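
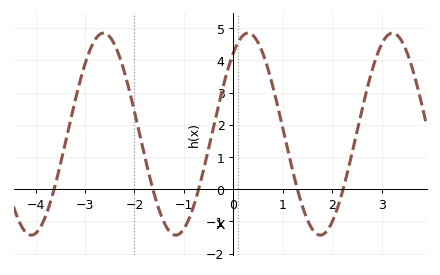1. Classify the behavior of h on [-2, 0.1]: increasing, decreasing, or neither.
neither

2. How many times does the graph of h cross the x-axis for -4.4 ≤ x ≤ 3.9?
5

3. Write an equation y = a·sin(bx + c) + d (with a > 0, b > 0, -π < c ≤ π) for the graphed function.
y = 3.14sin(2.1x + 0.93) + 1.71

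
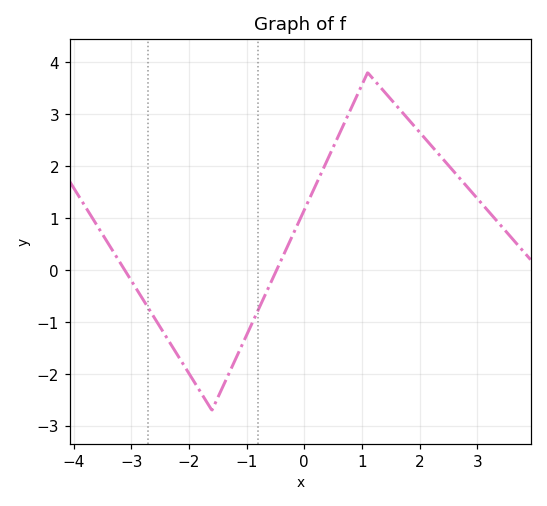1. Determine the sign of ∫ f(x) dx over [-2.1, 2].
positive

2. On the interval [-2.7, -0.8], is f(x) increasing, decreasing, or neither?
neither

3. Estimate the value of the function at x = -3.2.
0.157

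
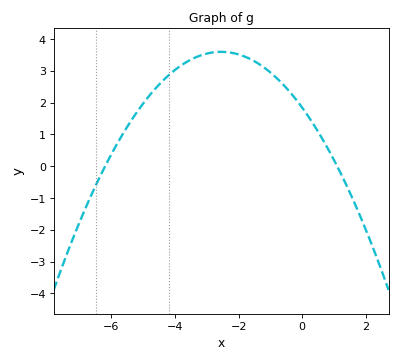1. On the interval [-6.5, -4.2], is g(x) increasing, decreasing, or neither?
increasing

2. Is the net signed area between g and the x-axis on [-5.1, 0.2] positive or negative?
positive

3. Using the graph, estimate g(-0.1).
2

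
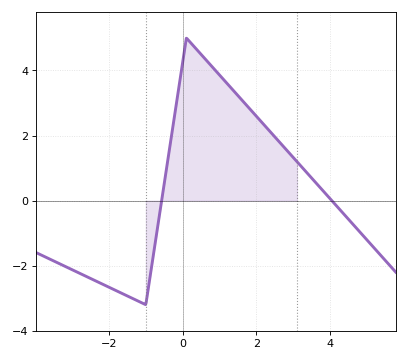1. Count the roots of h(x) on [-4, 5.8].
2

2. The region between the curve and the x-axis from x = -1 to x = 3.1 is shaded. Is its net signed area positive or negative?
positive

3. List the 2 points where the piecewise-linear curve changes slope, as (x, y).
(-1, -3.2); (0.1, 5)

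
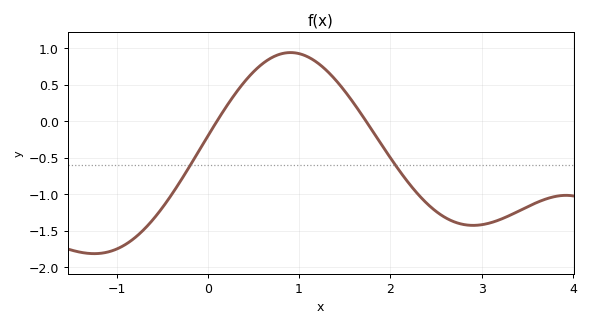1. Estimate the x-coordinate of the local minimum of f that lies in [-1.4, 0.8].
-1.2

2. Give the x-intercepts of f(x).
0.1, 1.7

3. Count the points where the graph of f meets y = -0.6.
2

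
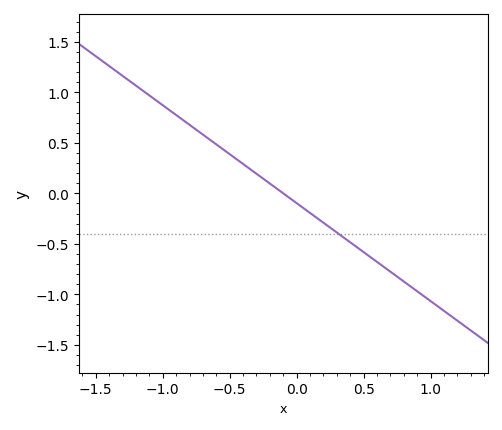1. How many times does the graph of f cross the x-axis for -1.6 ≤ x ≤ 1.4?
1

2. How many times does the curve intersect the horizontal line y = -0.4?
1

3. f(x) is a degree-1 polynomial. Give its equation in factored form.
y = -0.97(x + 0.1)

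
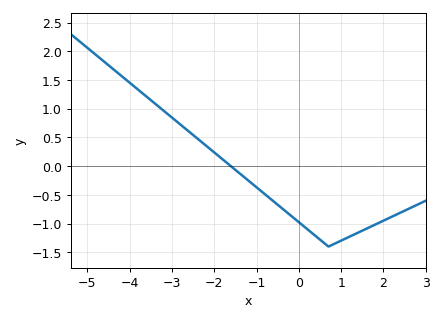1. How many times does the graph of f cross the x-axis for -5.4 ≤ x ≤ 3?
1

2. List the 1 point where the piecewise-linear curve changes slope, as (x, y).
(0.7, -1.4)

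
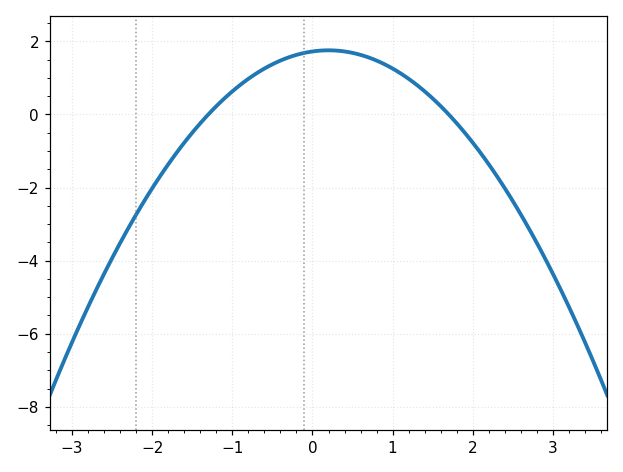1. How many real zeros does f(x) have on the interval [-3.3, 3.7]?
2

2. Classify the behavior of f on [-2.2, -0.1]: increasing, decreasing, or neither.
increasing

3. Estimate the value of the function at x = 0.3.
1.8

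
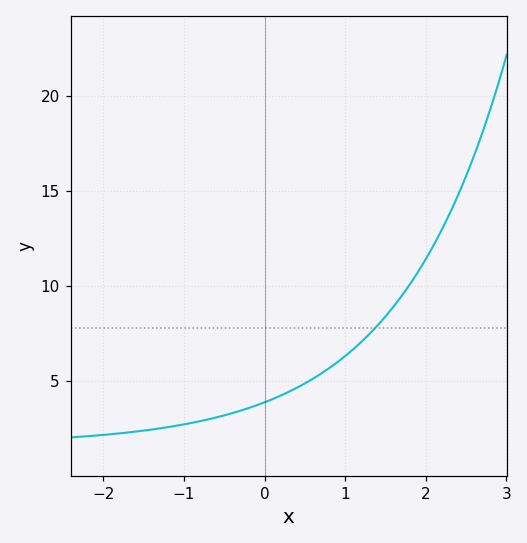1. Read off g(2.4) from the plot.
14.8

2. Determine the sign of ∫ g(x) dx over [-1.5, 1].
positive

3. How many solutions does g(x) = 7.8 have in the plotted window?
1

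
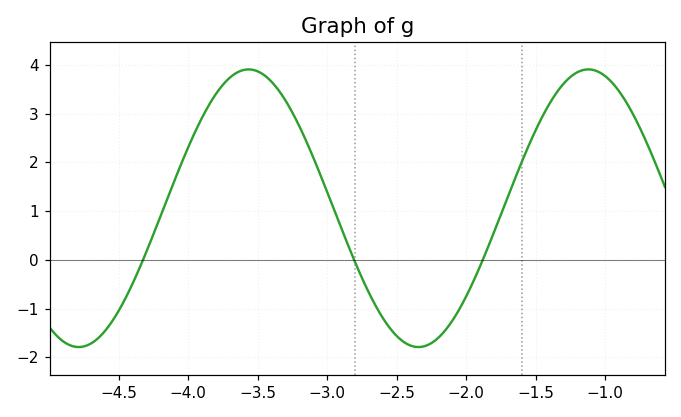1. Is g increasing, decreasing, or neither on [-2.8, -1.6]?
neither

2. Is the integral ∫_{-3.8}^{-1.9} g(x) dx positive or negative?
positive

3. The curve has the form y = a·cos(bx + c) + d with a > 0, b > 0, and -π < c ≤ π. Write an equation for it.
y = 2.85cos(2.57x + 2.88) + 1.06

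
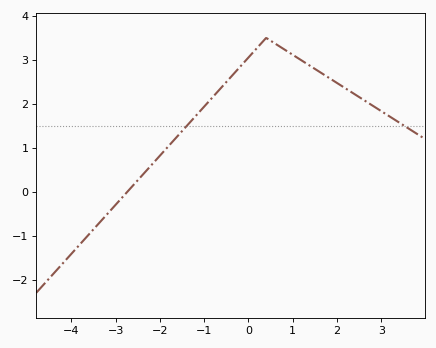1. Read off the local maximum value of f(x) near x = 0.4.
3.5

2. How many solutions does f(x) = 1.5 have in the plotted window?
2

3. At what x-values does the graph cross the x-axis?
-2.73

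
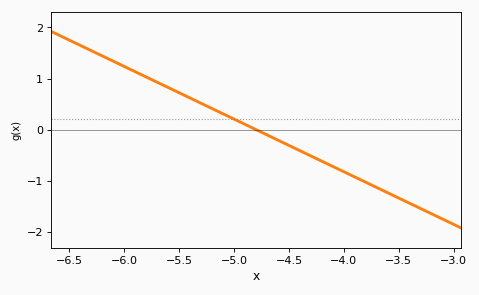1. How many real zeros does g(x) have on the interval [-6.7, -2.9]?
1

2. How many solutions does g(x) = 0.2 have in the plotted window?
1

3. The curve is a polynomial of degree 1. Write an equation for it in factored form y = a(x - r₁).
y = -1.03(x + 4.8)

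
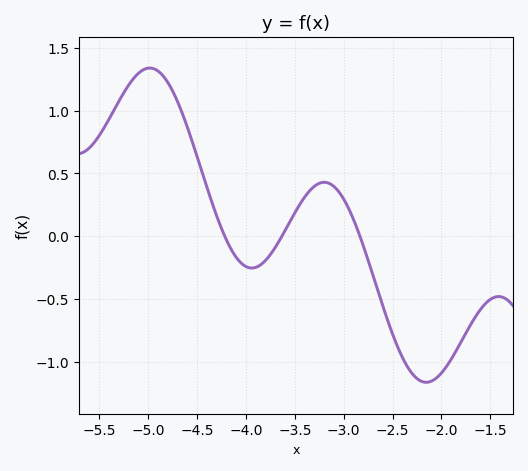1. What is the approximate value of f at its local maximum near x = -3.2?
0.428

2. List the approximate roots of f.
-4.22, -3.63, -2.83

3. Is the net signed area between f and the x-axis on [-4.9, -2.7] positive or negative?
positive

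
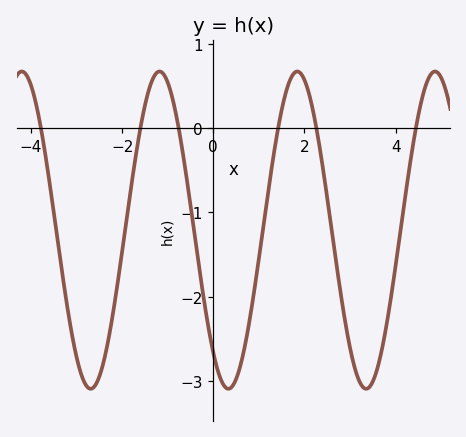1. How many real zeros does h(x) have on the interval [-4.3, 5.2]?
6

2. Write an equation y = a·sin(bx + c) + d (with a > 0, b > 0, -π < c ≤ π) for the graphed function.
y = 1.88sin(2.08x - 2.26) - 1.21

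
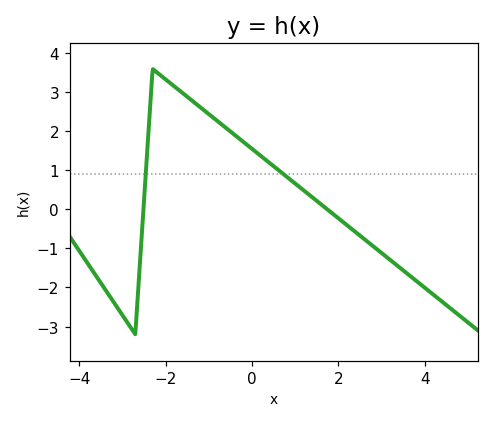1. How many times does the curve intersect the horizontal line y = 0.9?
2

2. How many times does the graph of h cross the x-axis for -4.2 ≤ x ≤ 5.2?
2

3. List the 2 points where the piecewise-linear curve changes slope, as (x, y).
(-2.7, -3.2); (-2.3, 3.6)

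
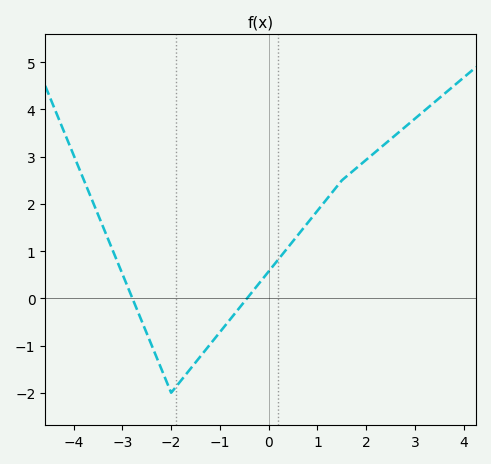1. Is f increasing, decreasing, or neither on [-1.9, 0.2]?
increasing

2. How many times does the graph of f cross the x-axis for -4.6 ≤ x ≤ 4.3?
2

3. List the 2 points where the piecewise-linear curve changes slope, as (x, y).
(-2, -2); (1.5, 2.5)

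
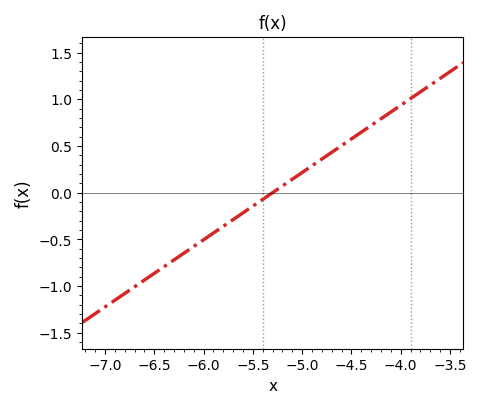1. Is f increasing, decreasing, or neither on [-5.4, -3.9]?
increasing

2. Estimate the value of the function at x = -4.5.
0.6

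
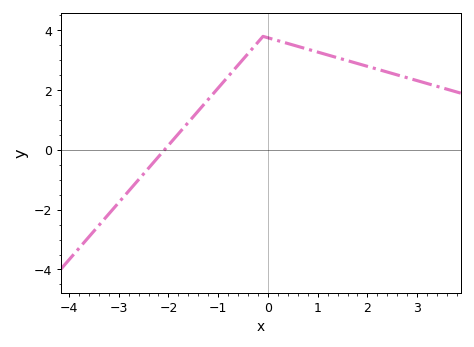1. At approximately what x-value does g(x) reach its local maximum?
-0.097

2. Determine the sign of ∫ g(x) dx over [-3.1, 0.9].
positive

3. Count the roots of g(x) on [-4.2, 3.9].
1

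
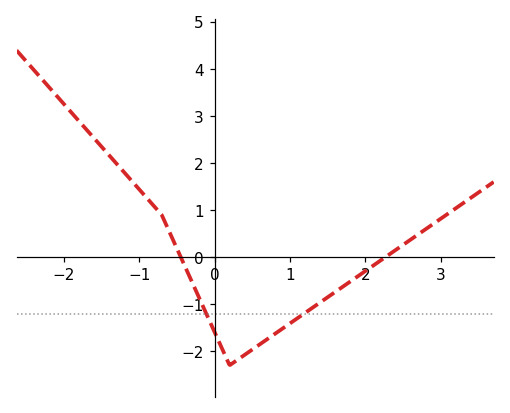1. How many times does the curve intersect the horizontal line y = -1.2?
2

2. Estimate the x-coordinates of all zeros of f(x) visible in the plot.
-0.447, 2.27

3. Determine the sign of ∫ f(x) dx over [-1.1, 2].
negative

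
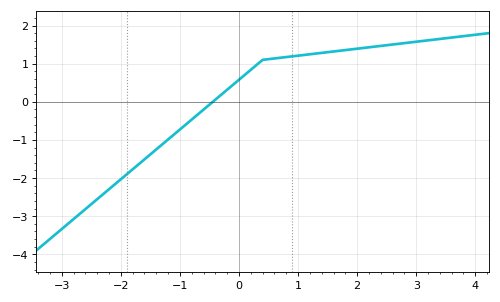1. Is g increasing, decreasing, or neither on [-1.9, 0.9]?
increasing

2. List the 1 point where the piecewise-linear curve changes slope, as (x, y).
(0.4, 1.1)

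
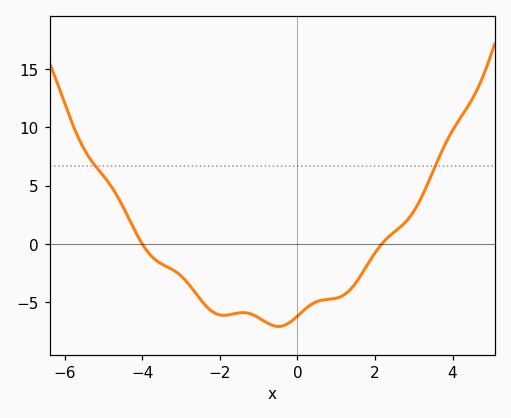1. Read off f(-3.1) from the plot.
-2.5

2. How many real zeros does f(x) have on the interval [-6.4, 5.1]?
2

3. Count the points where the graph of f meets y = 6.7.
2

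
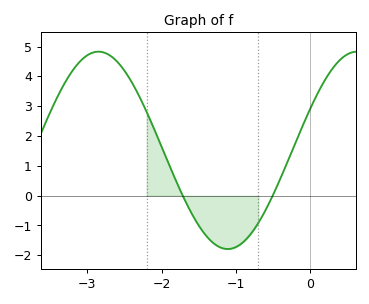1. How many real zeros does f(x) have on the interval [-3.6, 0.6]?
2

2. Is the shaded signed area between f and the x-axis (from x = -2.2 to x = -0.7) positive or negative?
negative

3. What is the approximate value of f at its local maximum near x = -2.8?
4.8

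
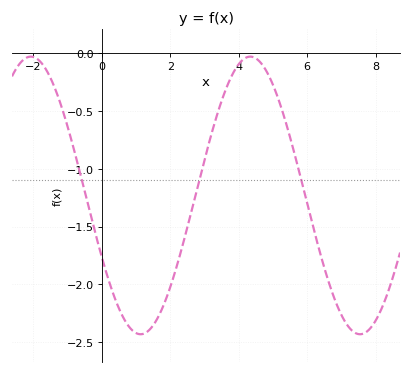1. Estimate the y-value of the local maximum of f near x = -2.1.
-0.05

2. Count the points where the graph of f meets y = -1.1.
3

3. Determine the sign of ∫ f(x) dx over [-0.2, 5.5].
negative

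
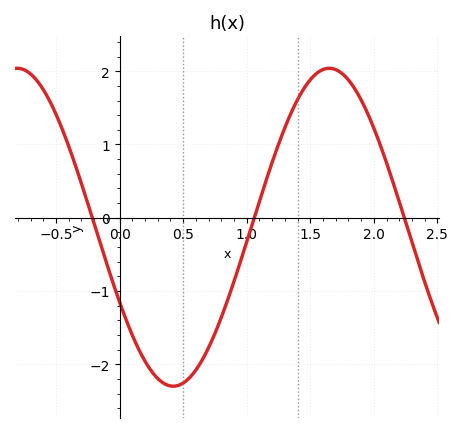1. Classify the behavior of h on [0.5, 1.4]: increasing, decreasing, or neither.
increasing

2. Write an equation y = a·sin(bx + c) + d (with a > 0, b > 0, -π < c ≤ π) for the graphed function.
y = 2.17sin(2.6x - 2.7) - 0.13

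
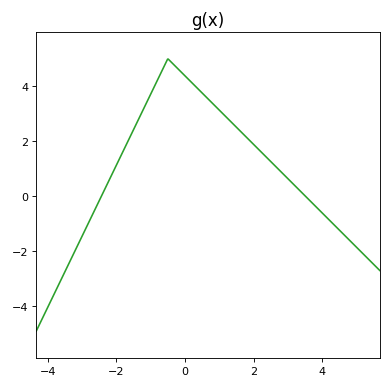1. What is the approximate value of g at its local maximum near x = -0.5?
5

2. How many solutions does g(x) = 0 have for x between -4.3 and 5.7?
2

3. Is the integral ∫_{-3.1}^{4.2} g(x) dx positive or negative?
positive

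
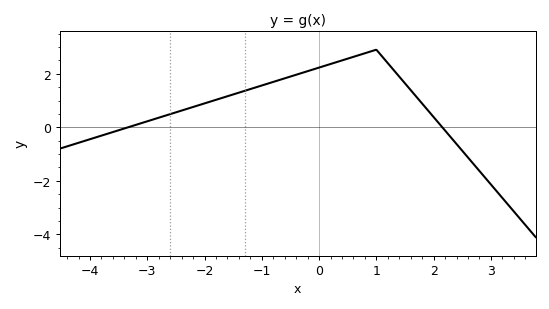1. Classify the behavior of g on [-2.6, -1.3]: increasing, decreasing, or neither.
increasing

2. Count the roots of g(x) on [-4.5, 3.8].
2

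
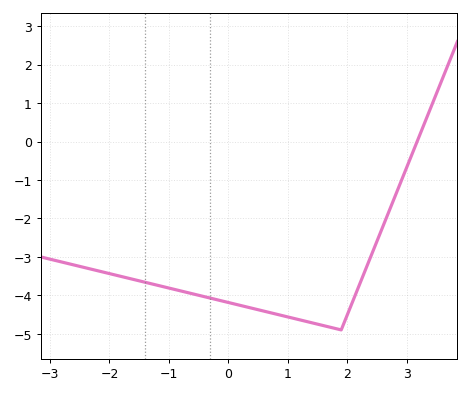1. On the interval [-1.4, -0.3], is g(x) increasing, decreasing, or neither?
decreasing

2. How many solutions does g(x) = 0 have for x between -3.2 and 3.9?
1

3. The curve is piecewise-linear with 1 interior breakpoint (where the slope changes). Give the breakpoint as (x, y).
(1.9, -4.9)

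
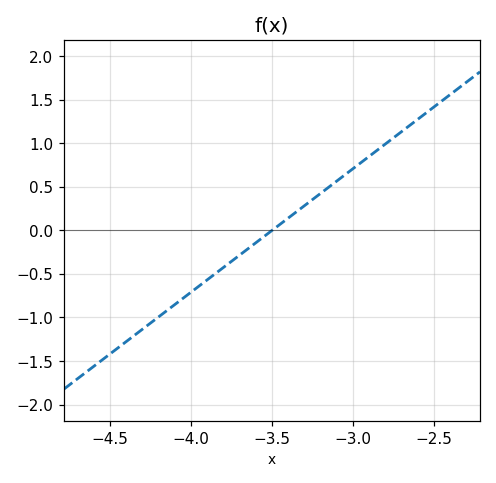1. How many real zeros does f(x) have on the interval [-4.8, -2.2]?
1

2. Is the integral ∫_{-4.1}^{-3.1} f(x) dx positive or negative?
negative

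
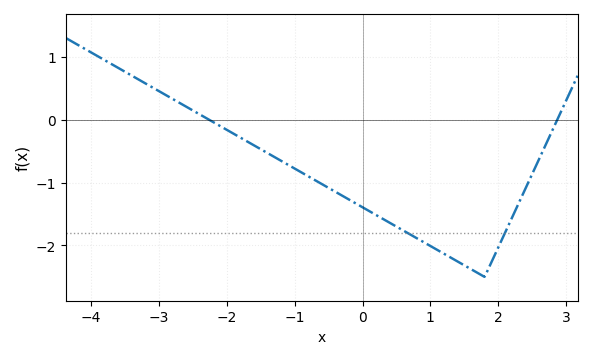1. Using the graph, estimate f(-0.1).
-1.3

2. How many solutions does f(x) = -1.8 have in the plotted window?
2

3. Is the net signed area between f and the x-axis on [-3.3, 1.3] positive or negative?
negative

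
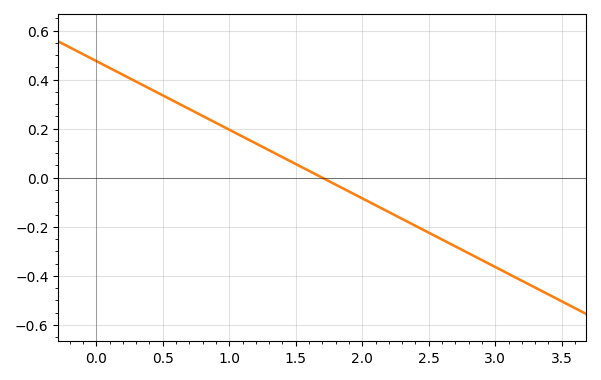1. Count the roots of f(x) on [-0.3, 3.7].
1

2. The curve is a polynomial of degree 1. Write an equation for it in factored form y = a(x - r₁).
y = -0.28(x - 1.7)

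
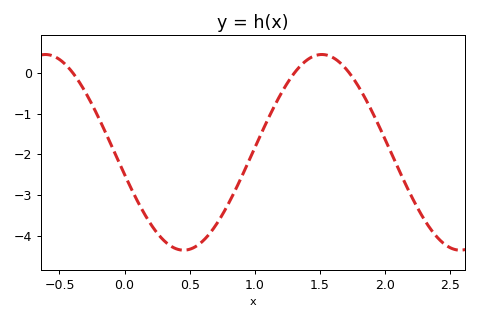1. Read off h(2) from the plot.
-1.63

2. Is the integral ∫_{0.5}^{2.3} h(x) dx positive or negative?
negative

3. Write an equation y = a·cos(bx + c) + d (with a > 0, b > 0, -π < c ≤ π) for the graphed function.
y = 2.41cos(2.96x + 1.8) - 1.95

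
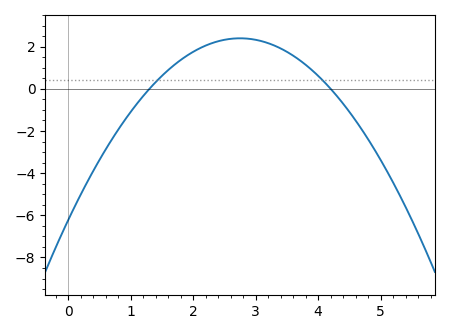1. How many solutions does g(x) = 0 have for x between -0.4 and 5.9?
2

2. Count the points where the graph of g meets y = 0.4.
2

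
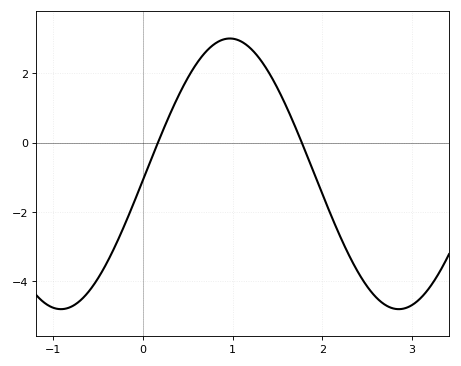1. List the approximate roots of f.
0.169, 1.77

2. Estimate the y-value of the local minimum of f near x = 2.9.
-4.8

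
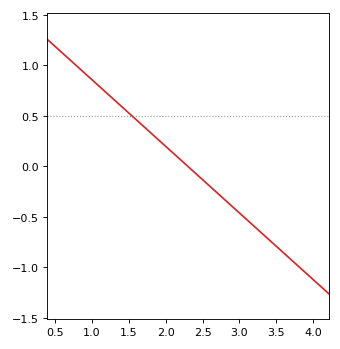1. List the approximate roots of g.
2.3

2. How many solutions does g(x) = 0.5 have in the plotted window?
1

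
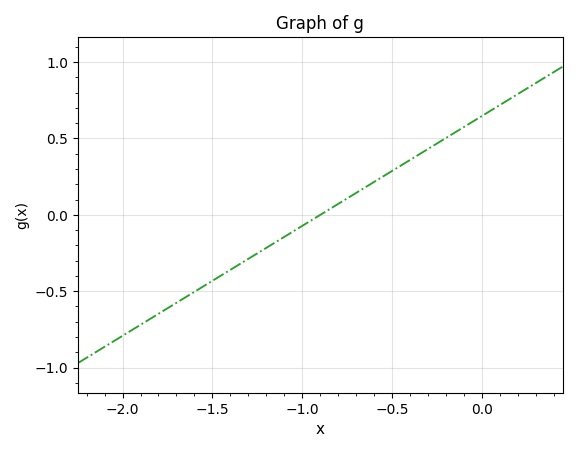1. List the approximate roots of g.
-0.9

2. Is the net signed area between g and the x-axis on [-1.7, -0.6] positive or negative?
negative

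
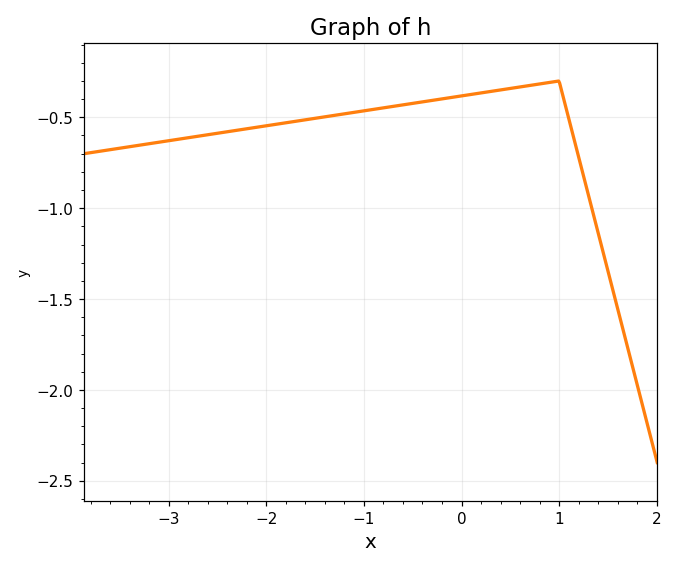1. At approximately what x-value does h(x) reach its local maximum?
1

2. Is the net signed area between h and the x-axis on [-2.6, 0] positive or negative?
negative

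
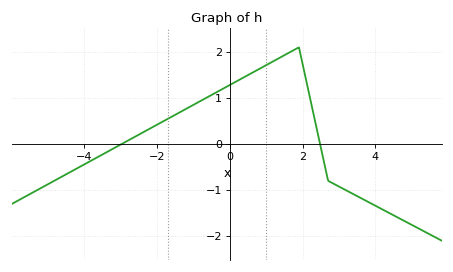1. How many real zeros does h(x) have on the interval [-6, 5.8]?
2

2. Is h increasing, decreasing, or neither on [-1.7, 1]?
increasing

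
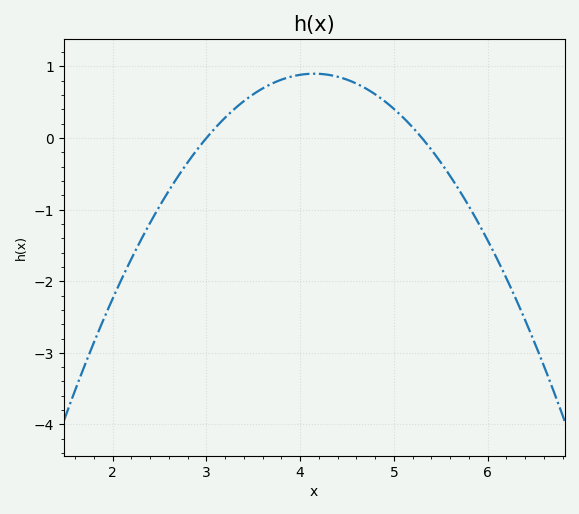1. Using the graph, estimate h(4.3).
0.9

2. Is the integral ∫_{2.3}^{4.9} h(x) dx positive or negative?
positive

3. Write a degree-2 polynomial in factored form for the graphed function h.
y = -0.68(x - 3)(x - 5.3)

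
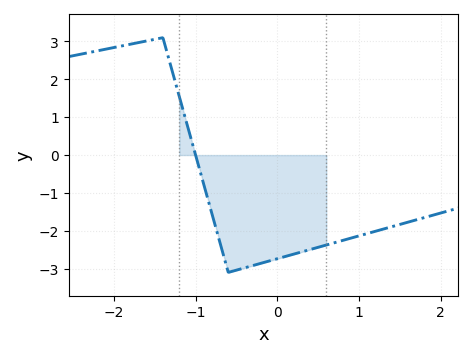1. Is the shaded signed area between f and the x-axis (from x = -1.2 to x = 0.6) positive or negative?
negative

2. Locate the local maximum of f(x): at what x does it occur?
-1.4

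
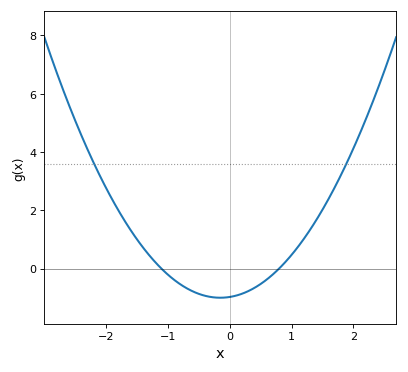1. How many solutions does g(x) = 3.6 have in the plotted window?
2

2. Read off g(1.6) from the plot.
2.4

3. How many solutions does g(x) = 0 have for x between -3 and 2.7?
2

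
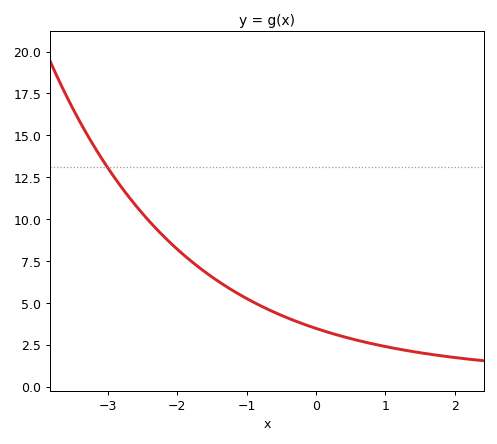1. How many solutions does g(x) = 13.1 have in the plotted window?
1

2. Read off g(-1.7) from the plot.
7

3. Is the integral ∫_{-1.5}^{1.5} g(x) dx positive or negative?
positive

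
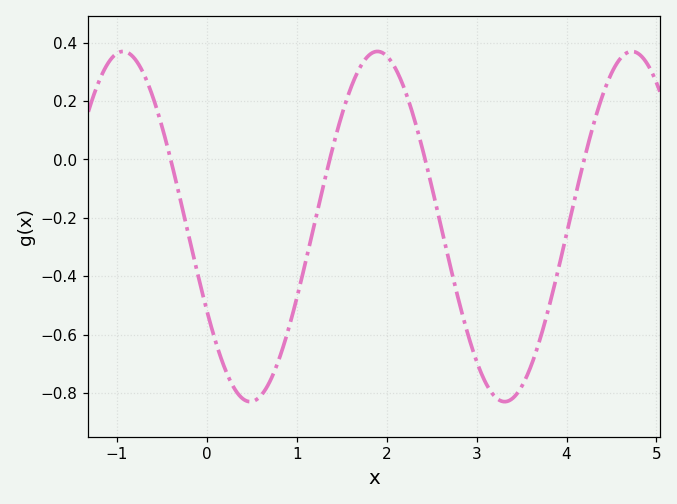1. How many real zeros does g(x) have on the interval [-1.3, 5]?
4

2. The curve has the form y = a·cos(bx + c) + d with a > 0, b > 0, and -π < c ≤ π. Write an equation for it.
y = 0.6cos(2.22x + 2.07) - 0.23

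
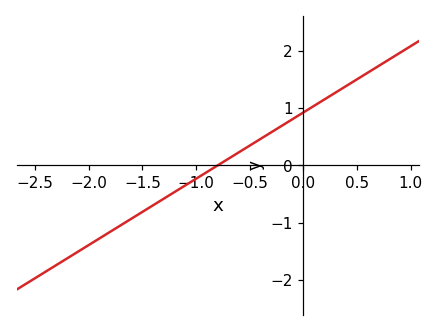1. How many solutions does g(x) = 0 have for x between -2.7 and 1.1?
1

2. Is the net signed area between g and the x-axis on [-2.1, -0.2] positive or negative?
negative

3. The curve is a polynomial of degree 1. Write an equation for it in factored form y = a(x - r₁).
y = 1.16(x + 0.8)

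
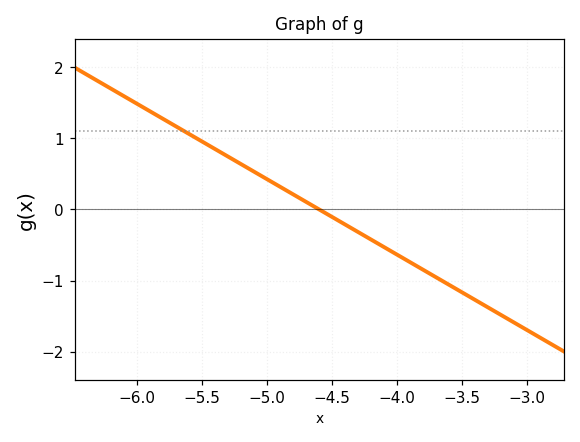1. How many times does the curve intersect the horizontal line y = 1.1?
1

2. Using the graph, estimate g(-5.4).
0.848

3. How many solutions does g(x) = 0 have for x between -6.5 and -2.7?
1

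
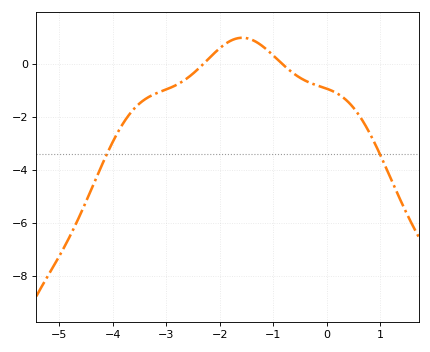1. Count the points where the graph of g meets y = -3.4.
2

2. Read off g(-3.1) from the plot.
-1.05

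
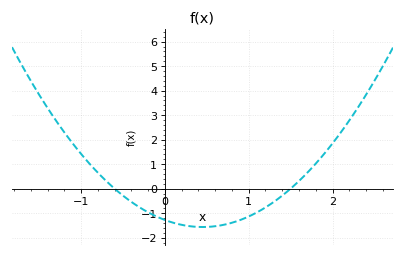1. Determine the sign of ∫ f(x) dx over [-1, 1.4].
negative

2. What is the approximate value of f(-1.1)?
1.85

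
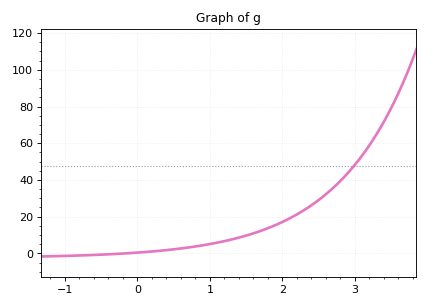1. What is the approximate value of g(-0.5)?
-0.692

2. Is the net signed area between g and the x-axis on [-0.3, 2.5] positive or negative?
positive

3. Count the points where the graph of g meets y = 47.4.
1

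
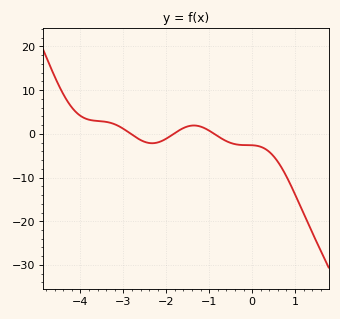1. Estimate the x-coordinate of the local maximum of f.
-1.4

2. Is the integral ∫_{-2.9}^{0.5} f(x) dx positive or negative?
negative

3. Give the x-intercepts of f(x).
-2.8, -1.8, -0.9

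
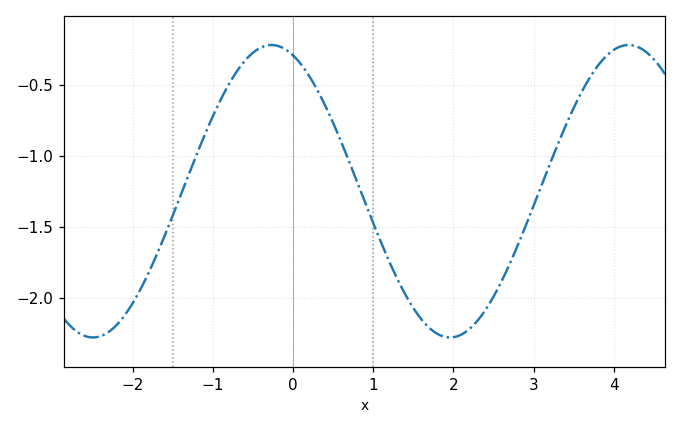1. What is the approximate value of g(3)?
-1.35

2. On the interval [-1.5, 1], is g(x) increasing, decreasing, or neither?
neither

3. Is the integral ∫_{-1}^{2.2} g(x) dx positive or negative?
negative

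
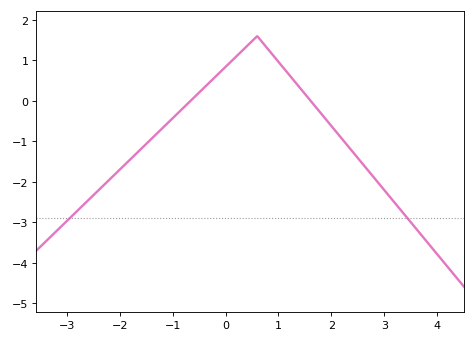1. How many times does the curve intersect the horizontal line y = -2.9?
2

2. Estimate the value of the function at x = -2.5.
-2.3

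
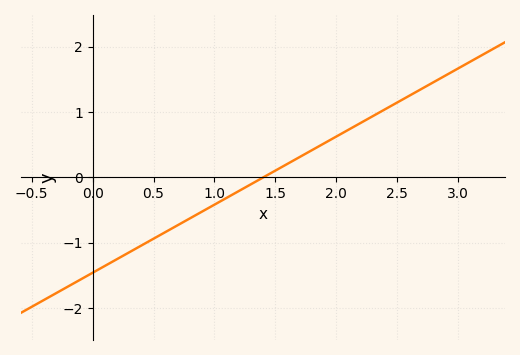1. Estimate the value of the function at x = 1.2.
-0.2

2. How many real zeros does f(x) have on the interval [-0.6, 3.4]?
1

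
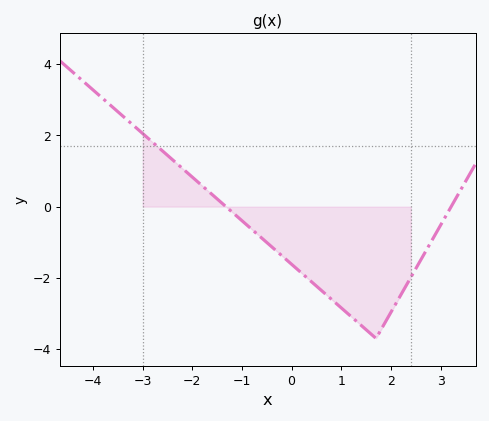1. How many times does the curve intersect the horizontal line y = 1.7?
1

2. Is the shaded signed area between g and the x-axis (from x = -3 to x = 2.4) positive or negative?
negative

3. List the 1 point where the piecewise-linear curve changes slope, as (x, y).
(1.7, -3.7)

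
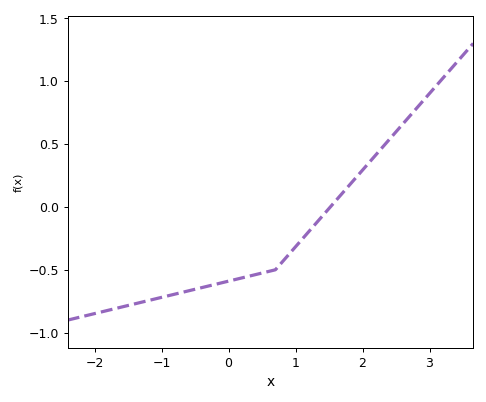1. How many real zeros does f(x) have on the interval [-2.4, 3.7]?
1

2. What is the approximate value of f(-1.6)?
-0.797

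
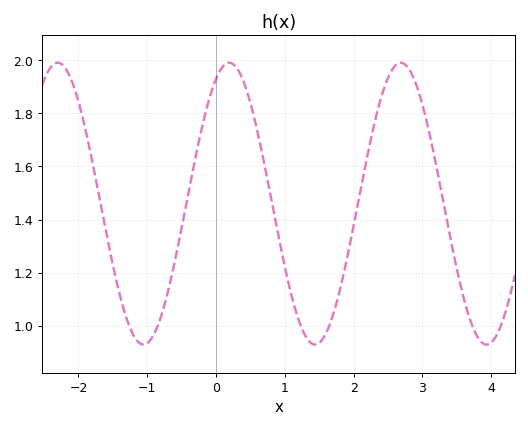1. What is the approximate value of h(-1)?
0.935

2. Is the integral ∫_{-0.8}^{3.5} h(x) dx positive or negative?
positive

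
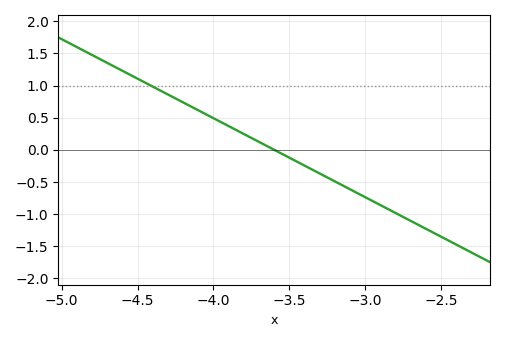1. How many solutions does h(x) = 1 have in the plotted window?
1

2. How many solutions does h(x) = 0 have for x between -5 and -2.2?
1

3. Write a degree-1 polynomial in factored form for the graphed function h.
y = -1.23(x + 3.6)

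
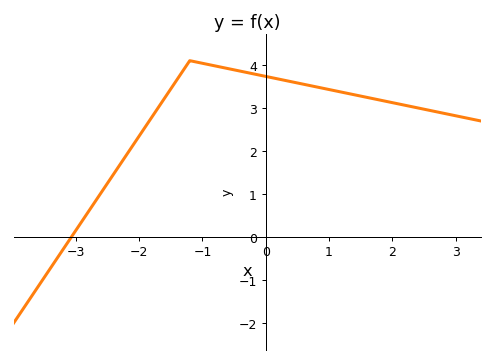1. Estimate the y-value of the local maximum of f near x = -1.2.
4.1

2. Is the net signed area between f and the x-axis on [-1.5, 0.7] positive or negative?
positive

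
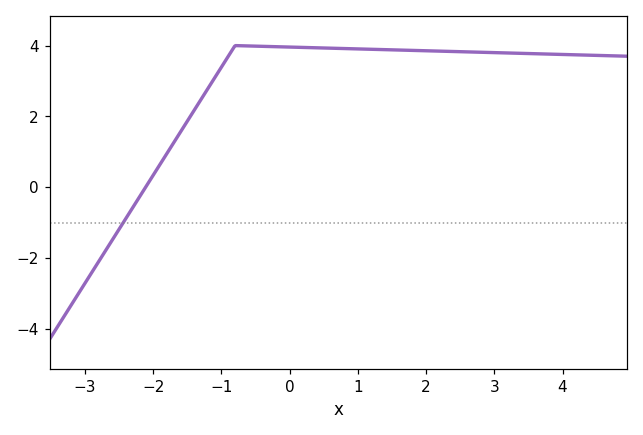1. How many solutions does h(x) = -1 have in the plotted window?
1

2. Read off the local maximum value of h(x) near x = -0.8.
4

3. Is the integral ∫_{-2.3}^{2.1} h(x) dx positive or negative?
positive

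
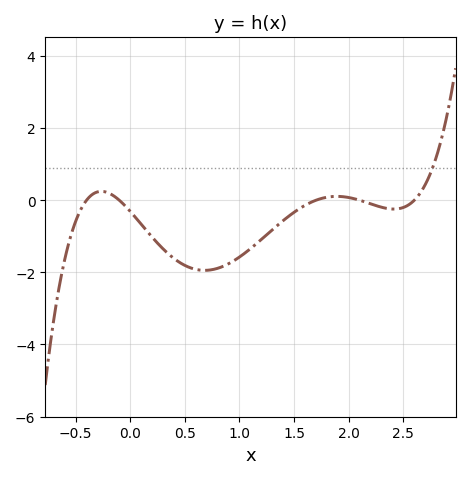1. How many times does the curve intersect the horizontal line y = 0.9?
1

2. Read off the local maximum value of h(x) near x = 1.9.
0.107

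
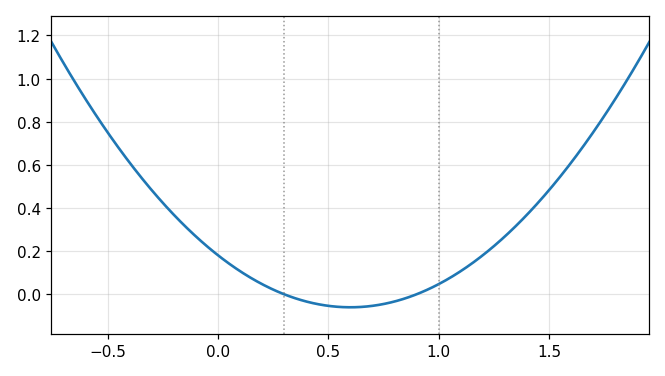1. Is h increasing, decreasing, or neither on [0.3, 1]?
neither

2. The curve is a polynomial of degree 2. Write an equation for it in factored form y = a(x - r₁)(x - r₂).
y = 0.67(x - 0.3)(x - 0.9)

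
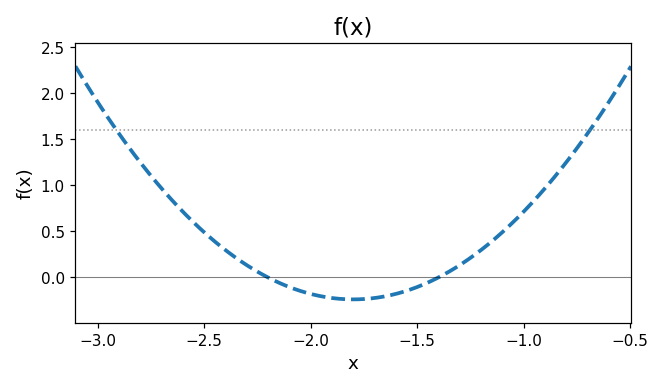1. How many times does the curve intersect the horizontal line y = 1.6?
2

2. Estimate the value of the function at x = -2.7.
0.969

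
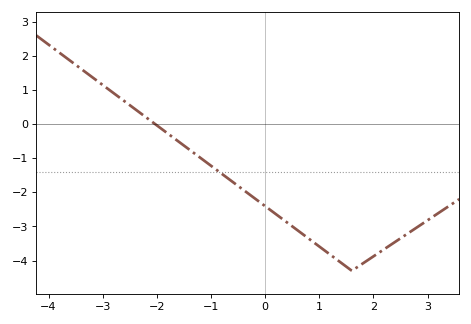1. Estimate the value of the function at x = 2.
-3.9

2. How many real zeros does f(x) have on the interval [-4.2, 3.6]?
1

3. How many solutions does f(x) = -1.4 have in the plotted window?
1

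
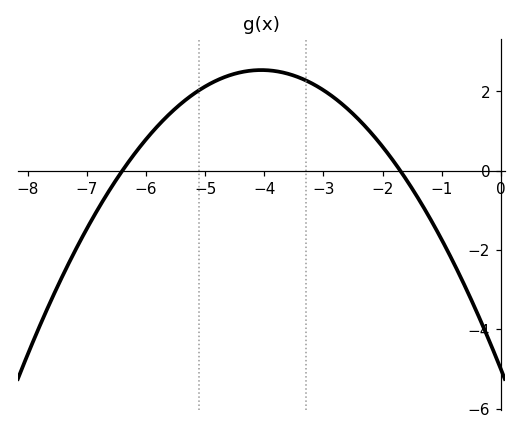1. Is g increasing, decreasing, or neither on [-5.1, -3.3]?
neither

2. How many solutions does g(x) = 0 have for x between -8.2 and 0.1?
2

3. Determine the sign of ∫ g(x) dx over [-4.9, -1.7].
positive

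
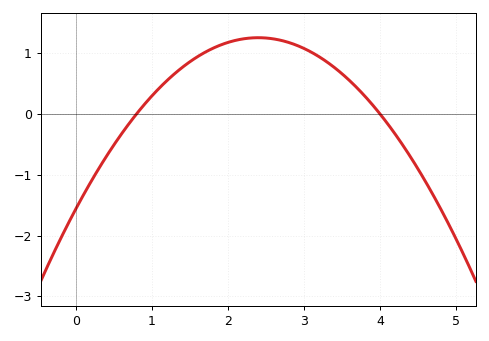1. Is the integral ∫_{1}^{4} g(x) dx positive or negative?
positive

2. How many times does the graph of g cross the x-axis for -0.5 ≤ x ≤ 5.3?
2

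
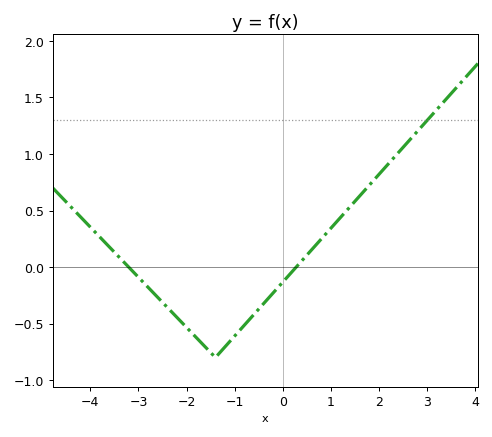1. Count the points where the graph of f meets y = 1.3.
1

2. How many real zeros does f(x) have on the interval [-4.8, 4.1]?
2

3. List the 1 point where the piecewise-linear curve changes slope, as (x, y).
(-1.4, -0.8)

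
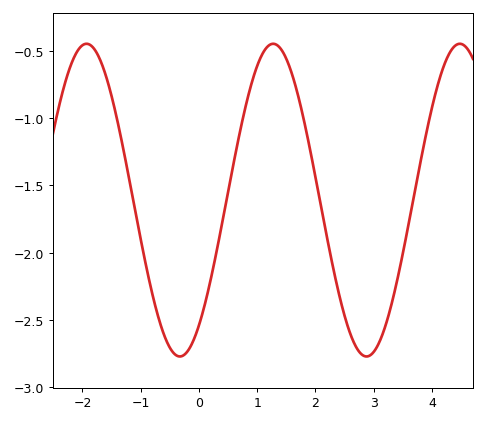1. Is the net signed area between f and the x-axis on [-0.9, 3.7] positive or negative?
negative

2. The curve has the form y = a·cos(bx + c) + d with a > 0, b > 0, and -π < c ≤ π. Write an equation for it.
y = 1.16cos(1.96x - 2.5) - 1.61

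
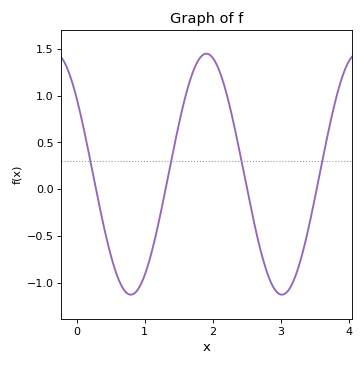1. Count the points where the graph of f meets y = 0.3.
4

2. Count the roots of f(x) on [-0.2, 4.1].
4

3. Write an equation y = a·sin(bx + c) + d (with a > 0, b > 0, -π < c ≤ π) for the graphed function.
y = 1.29sin(2.8x + 2.5) + 0.16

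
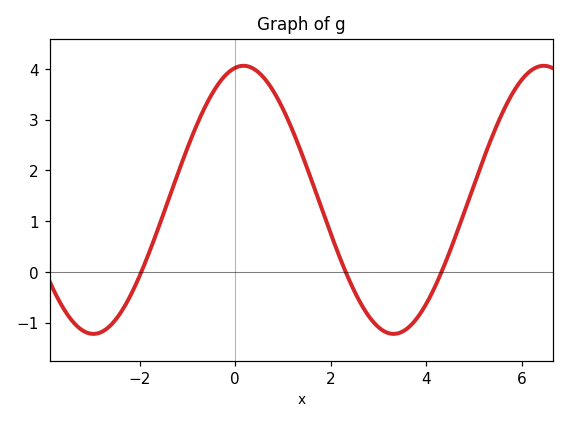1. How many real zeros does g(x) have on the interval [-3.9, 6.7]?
3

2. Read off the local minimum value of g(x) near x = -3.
-1.22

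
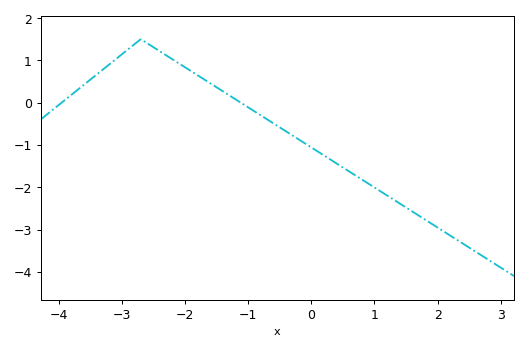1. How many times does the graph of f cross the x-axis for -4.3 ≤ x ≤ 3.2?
2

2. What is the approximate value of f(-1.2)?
0.1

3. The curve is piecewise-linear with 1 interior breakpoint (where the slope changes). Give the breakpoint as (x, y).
(-2.7, 1.5)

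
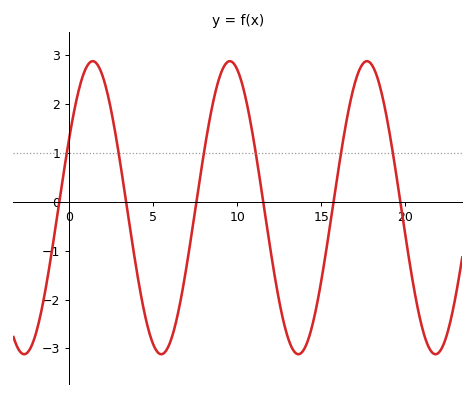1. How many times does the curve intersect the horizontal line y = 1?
6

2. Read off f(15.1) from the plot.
-1.4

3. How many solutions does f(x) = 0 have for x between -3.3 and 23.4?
6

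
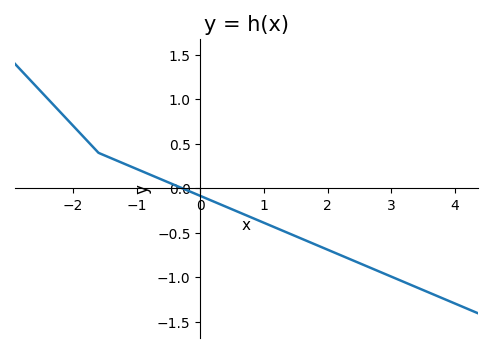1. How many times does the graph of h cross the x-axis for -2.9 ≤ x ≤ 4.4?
1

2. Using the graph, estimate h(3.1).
-1.02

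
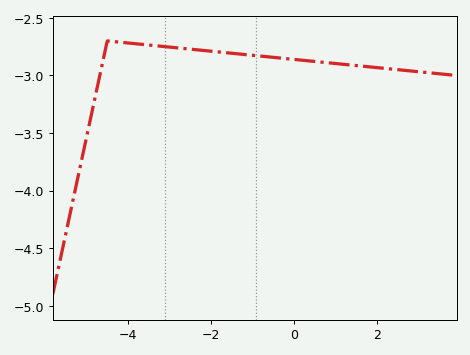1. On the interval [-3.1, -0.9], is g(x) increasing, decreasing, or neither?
decreasing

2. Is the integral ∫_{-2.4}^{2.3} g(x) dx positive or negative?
negative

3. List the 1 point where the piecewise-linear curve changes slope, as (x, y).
(-4.5, -2.7)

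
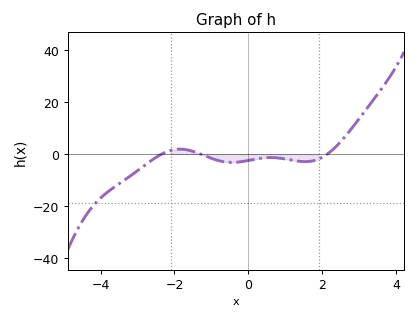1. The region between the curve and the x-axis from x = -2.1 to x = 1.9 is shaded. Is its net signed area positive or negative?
negative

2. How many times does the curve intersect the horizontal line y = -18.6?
1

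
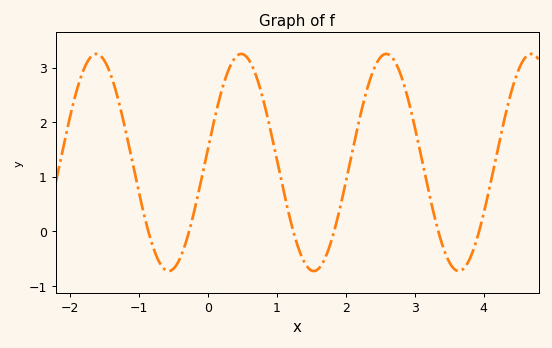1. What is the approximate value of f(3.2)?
0.7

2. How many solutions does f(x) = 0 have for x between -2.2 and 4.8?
6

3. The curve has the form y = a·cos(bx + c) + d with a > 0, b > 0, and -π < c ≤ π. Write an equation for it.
y = 1.99cos(3x - 1.5) + 1.26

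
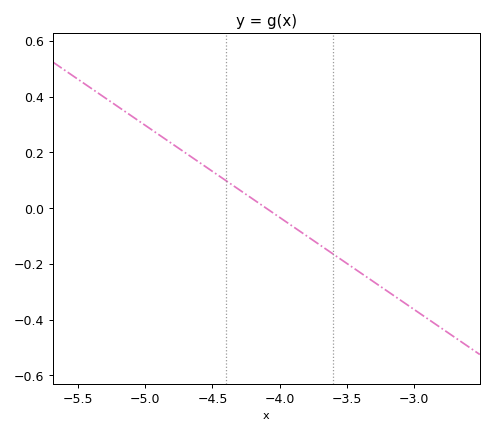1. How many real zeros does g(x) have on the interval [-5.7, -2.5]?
1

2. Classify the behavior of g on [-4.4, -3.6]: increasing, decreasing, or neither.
decreasing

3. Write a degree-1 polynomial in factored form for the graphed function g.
y = -0.33(x + 4.1)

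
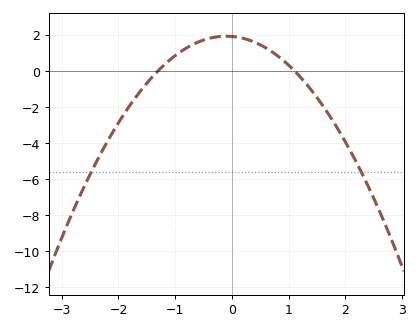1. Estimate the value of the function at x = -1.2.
0.4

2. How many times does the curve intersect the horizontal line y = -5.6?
2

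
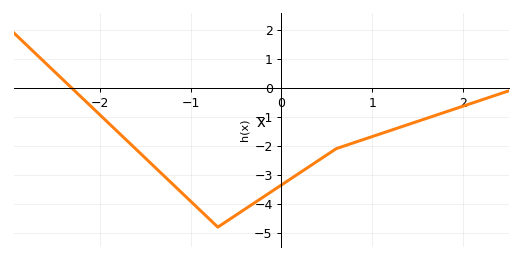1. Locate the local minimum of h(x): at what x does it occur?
-0.7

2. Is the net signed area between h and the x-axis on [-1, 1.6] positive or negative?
negative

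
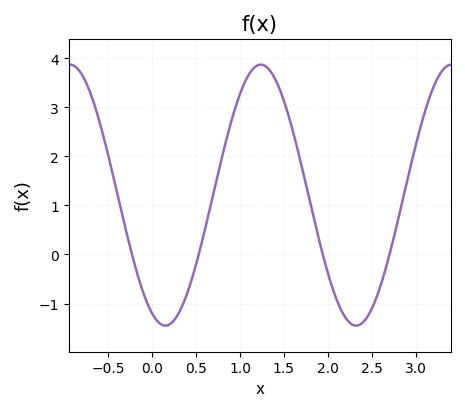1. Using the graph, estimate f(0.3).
-1.2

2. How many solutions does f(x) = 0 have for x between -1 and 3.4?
4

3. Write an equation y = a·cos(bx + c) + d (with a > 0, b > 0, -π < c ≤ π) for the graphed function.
y = 2.66cos(2.9x + 2.7) + 1.21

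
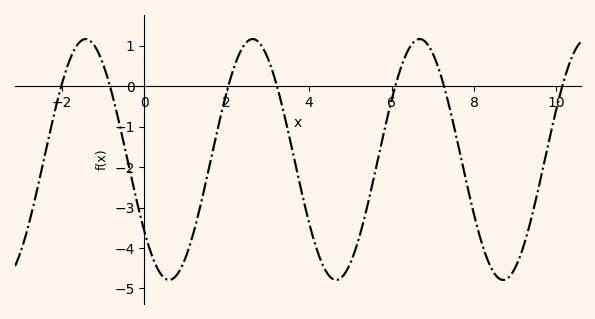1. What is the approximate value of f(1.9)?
-0.5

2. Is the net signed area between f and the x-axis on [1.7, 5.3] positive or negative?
negative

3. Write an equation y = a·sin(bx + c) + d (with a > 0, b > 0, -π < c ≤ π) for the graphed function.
y = 2.98sin(1.6x - 2.5) - 1.81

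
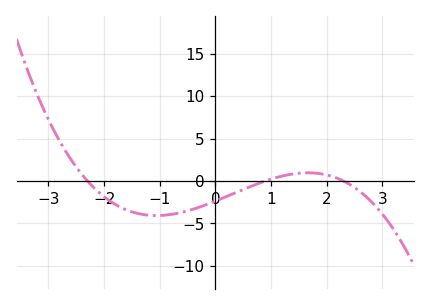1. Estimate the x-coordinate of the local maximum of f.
1.7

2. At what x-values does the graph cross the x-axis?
-2.3, 0.9, 2.3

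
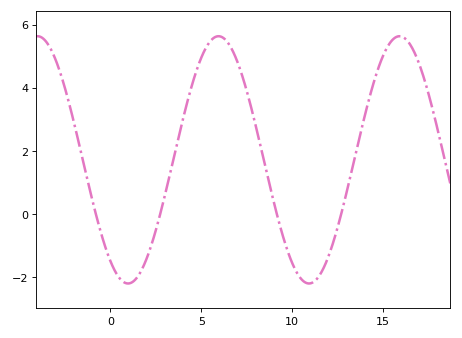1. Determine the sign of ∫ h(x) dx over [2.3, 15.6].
positive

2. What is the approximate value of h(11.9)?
-1.5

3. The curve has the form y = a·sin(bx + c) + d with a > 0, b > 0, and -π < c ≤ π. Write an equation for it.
y = 3.91sin(0.63x - 2.18) + 1.72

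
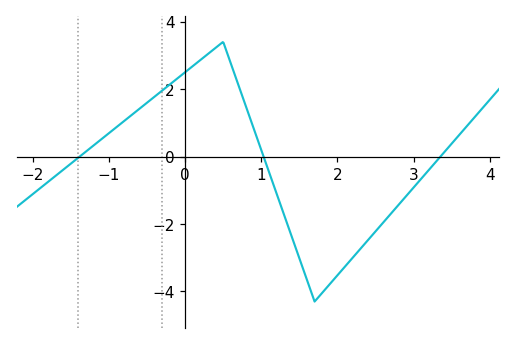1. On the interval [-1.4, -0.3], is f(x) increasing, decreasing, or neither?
increasing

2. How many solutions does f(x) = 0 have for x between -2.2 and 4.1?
3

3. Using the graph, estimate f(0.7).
2.2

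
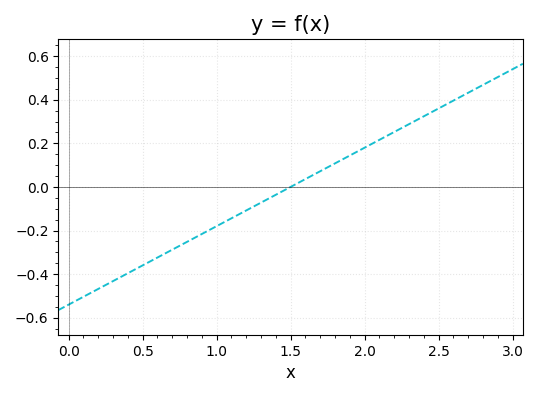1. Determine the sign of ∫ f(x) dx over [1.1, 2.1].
positive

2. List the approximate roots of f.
1.5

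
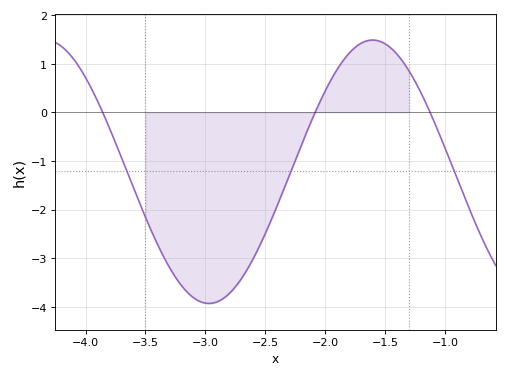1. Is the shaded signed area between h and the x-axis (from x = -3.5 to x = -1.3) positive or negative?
negative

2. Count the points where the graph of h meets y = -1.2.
3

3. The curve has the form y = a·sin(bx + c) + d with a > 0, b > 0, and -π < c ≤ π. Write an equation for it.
y = 2.71sin(2.3x - 1) - 1.22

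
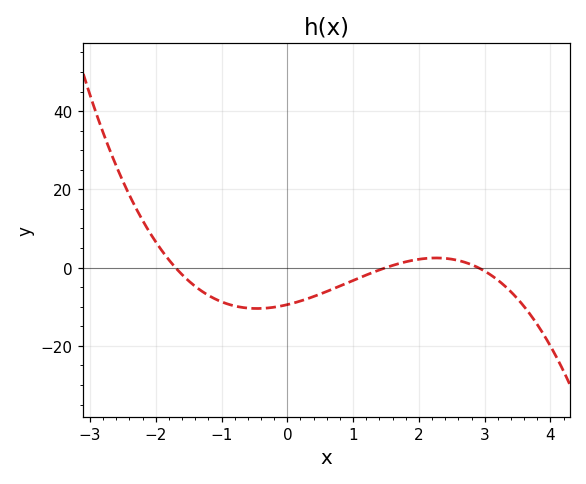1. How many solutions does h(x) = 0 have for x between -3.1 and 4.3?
3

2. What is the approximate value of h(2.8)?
0.749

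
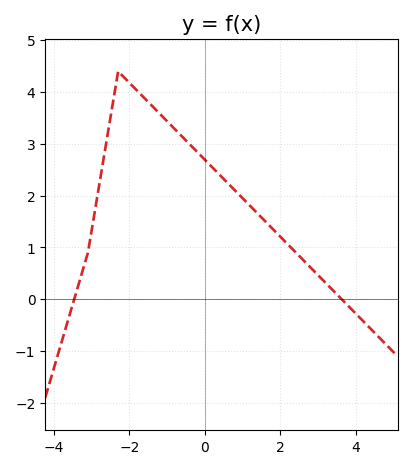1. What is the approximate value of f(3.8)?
-0.1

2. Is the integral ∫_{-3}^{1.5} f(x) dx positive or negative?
positive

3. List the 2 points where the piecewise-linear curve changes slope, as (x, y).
(-3.1, 0.9); (-2.3, 4.4)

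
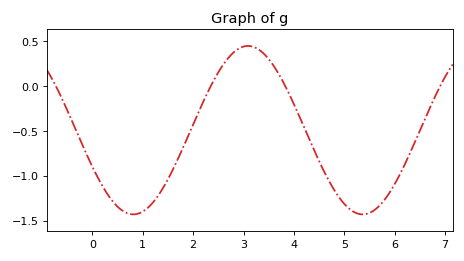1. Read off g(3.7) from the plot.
0.15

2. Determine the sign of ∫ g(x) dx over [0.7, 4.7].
negative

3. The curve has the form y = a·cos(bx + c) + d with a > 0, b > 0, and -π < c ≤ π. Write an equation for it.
y = 0.94cos(1.4x + 2) - 0.49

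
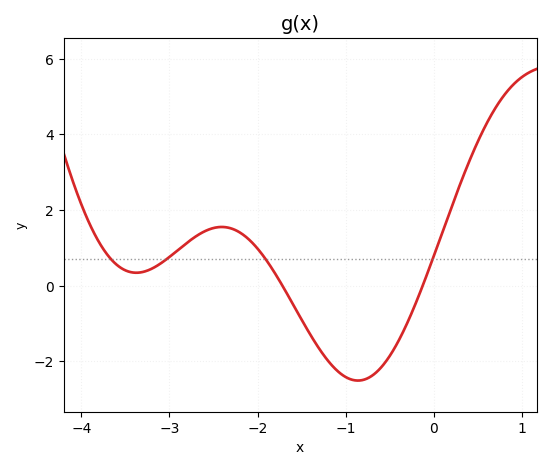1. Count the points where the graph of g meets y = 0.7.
4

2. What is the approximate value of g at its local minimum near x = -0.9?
-2.51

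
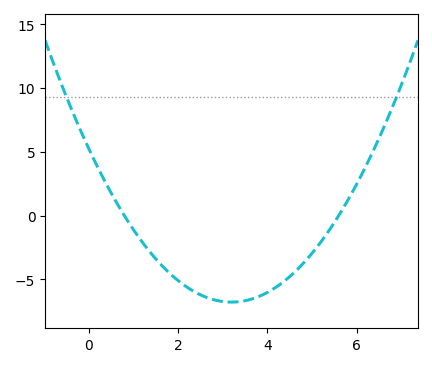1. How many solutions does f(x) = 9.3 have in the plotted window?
2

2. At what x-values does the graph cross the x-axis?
0.8, 5.6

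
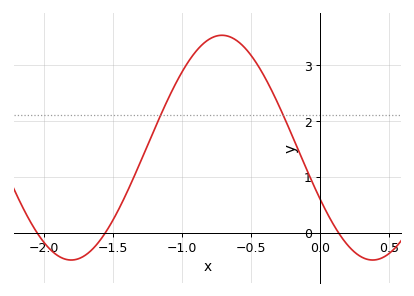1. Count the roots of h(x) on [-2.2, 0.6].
3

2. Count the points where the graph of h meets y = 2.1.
2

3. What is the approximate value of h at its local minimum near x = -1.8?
-0.49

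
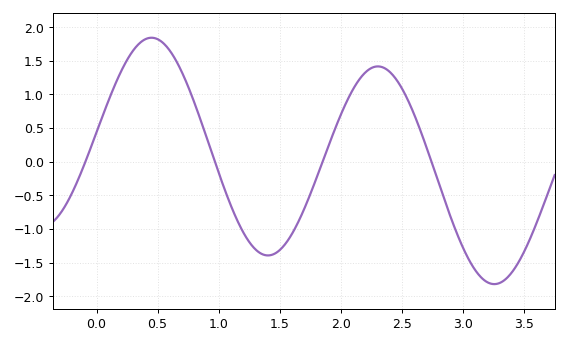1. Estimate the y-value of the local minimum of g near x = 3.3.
-1.82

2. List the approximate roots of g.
-0.091, 0.969, 1.85, 2.74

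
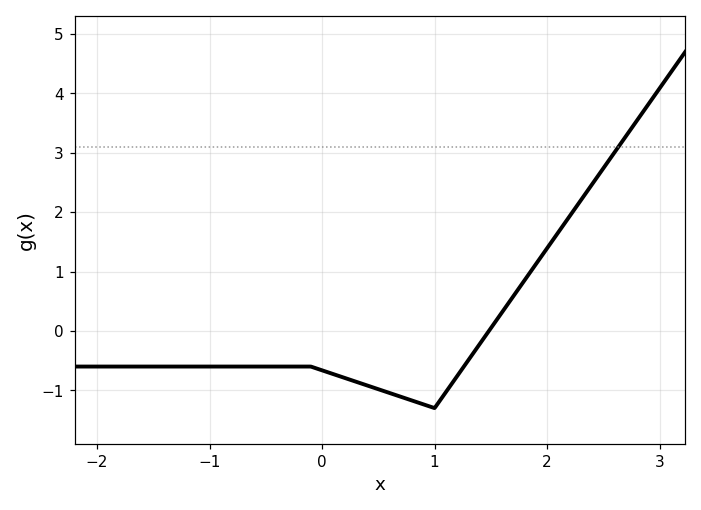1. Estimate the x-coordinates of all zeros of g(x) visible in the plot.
1.48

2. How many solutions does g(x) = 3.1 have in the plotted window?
1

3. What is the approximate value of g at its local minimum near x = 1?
-1.3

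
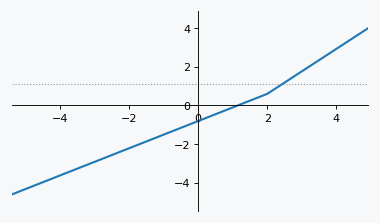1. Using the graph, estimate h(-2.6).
-2.6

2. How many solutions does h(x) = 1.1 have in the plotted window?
1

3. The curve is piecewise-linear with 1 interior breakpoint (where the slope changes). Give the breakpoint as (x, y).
(2, 0.6)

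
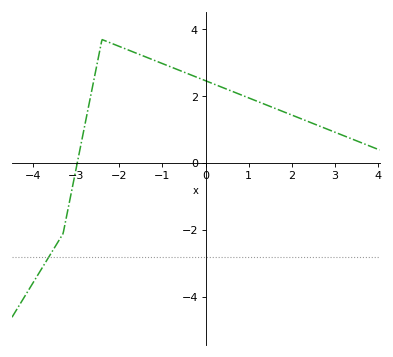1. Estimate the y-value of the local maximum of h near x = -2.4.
3.7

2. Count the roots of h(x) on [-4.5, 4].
1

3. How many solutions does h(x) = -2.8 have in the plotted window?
1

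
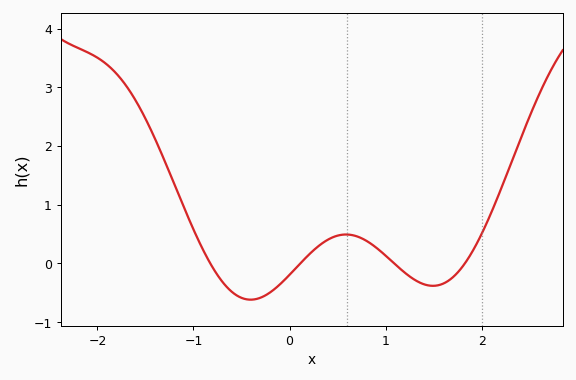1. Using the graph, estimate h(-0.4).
-0.6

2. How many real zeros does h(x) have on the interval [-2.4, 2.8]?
4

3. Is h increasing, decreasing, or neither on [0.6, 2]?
neither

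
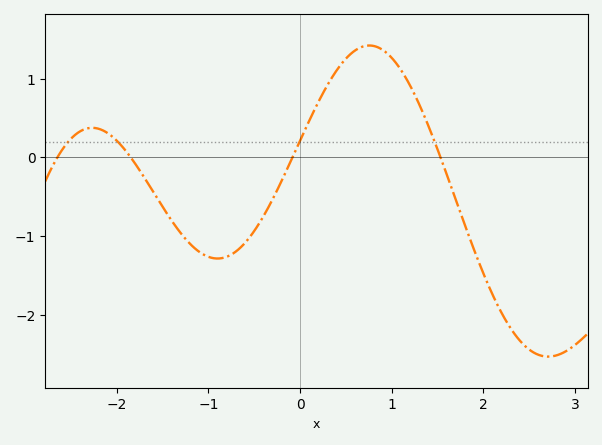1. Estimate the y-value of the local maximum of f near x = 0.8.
1.42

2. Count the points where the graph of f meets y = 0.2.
4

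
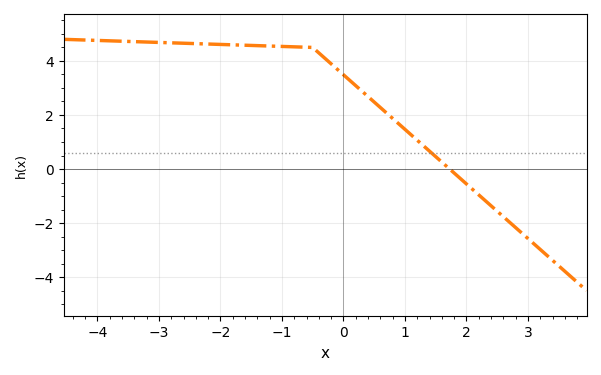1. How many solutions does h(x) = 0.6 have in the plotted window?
1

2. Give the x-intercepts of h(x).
1.8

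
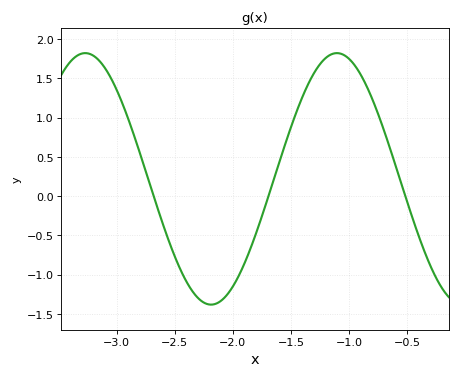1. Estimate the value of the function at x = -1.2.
1.75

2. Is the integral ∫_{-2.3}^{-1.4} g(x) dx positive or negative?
negative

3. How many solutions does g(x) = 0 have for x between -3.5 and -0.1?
3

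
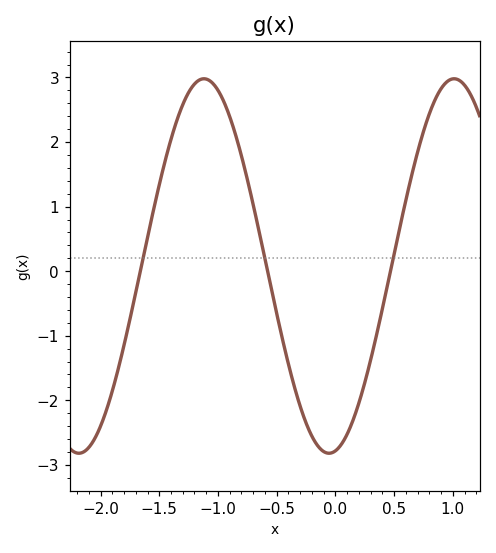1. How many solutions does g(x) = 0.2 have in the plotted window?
3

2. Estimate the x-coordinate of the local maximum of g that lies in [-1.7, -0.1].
-1.1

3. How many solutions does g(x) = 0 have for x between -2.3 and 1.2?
3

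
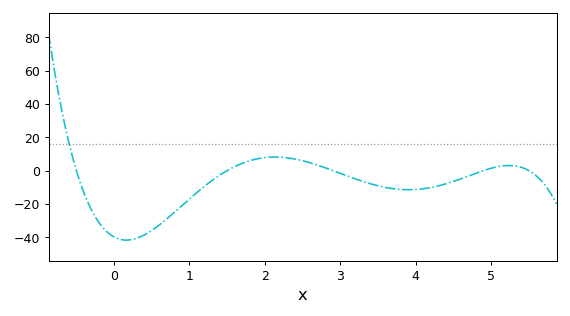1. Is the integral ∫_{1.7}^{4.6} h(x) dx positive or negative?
negative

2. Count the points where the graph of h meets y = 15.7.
1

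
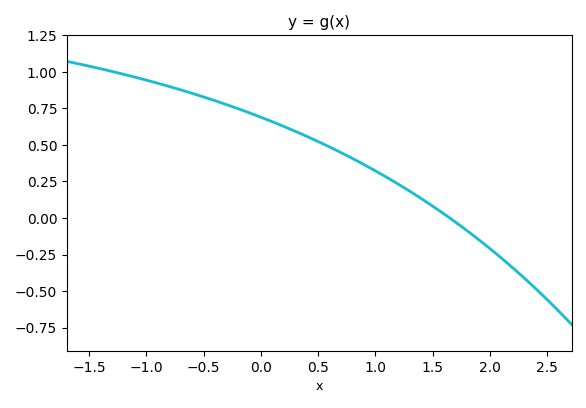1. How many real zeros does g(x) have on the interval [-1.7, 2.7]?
1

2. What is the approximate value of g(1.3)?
0.2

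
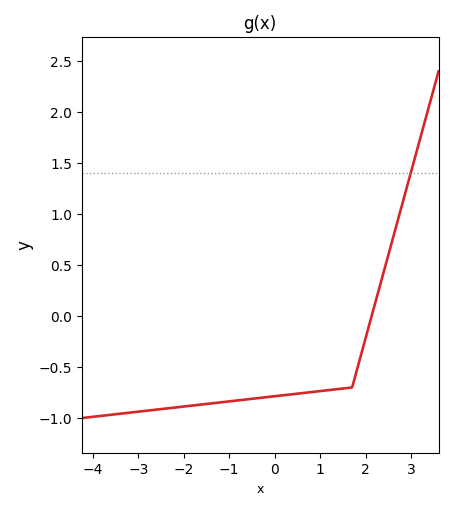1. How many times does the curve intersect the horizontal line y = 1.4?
1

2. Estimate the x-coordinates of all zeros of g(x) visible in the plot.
2.2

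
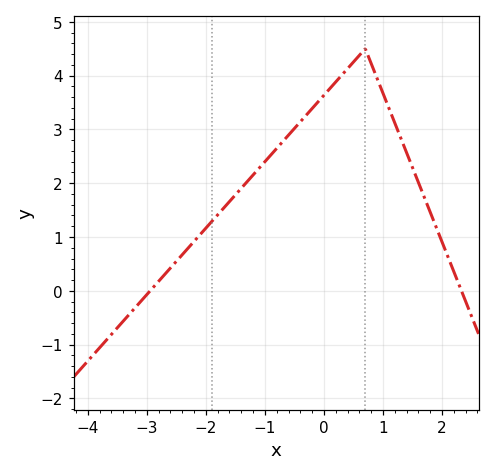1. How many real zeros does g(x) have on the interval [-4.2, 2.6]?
2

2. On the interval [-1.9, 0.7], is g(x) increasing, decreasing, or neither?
increasing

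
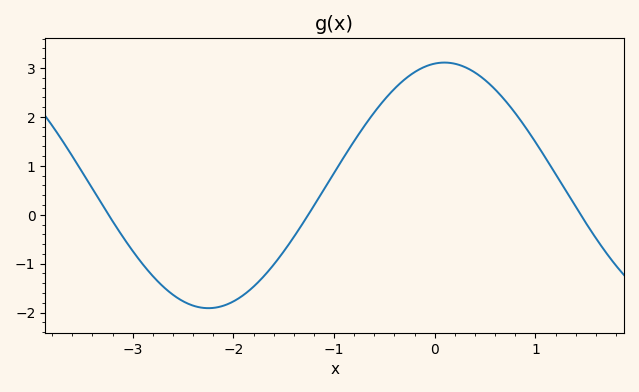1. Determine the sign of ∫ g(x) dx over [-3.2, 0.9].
positive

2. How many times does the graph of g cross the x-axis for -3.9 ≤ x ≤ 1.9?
3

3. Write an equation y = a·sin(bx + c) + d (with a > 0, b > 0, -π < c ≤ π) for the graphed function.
y = 2.51sin(1.3x + 1.4) + 0.6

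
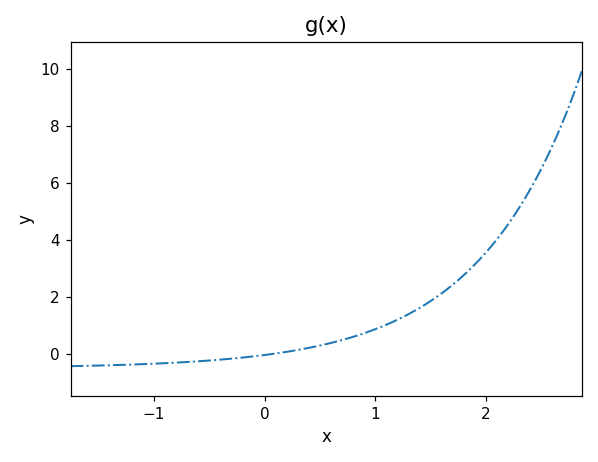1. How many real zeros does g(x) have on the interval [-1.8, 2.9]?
1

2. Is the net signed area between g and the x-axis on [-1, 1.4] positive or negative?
positive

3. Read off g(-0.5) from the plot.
-0.243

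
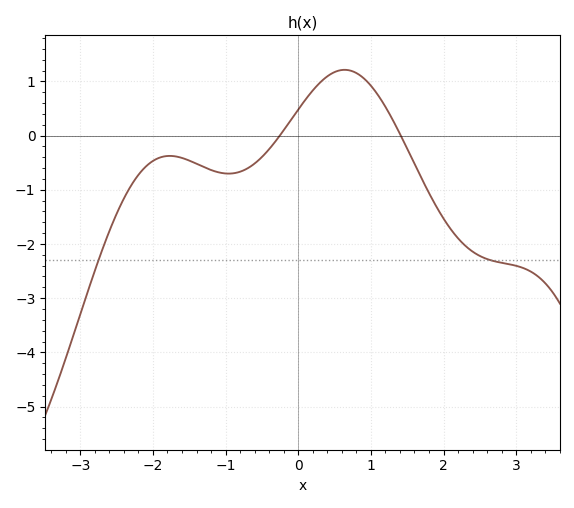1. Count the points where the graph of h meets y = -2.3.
2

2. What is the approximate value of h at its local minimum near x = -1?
-0.701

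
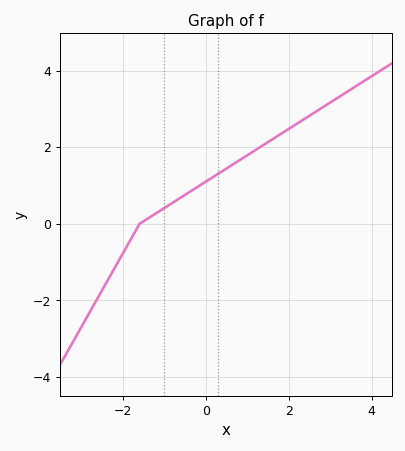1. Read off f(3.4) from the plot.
3.4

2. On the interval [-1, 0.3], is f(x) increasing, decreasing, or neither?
increasing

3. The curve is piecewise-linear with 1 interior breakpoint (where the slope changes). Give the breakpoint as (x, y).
(-1.6, 0)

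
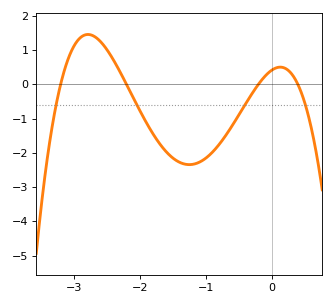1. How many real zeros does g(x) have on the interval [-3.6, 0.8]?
4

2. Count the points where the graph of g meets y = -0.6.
4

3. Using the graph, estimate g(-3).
1.11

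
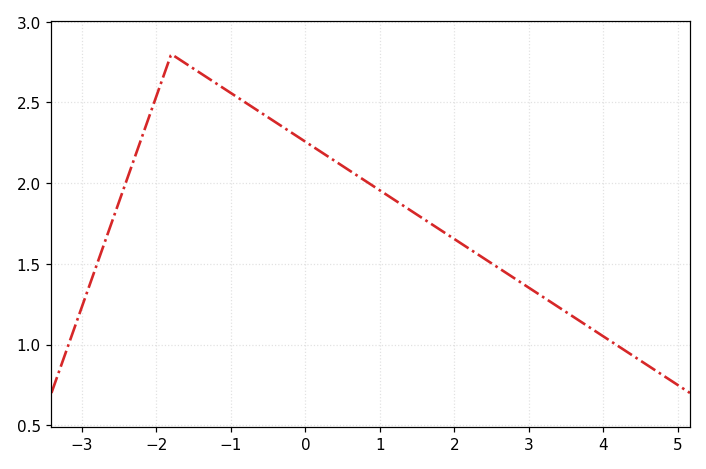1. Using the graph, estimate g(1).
1.96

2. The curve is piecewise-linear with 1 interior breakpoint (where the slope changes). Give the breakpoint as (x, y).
(-1.8, 2.8)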